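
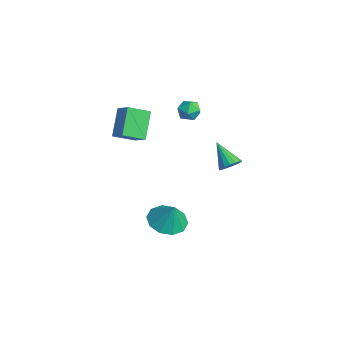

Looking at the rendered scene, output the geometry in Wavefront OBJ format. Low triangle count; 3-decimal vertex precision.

v -2.036 0.11 1.653
v -1.437 0.401 1.501
v -1.503 -0.761 2.079
v -0.904 -0.47 1.927
v -1.299 -0.203 2.417
v -1.628 0.335 2.154
v -1.312 -0.695 1.426
v -1.641 -0.157 1.163
v -0.989 -0.096 1.361
v -0.981 0.208 1.973
v -1.959 -0.568 1.607
v -1.951 -0.264 2.219
v 4.302 -0.467 1.448
v 4.631 -0.915 1.674
v 3.238 -0.733 2.472
v 4.717 -0.684 1.822
v 4.707 -0.404 1.885
v 4.605 -0.139 1.848
v 4.433 0.052 1.719
v 4.231 0.123 1.528
v 4.045 0.06 1.318
v 3.918 -0.125 1.139
v 3.879 -0.387 1.03
v 3.936 -0.668 1.017
v 4.078 -0.903 1.102
v 4.27 -1.038 1.267
v 4.47 -1.042 1.473
v -3.357 -3.205 1.545
v -2.465 -2.999 2.098
v -3.291 -2.027 1
v -2.399 -1.821 1.553
v -2.401 -3.859 0.247
v -1.509 -3.653 0.8
v -2.335 -2.681 -0.298
v -1.443 -2.475 0.255
v 2.068 -2.743 -3.268
v 2.855 -2.222 -3.682
v 2.612 -2.597 -2.052
v 2.4 -1.803 -3.529
v 1.819 -1.743 -3.276
v 1.333 -2.065 -3.021
v 1.128 -2.646 -2.86
v 1.282 -3.263 -2.855
v 1.736 -3.682 -3.008
v 2.318 -3.742 -3.26
v 2.804 -3.42 -3.516
v 3.009 -2.839 -3.677
f 1 12 6
f 1 6 2
f 1 2 8
f 1 8 11
f 1 11 12
f 2 6 10
f 6 12 5
f 12 11 3
f 11 8 7
f 8 2 9
f 4 10 5
f 4 5 3
f 4 3 7
f 4 7 9
f 4 9 10
f 5 10 6
f 3 5 12
f 7 3 11
f 9 7 8
f 10 9 2
f 14 13 16
f 14 16 15
f 16 13 17
f 16 17 15
f 17 13 18
f 17 18 15
f 18 13 19
f 18 19 15
f 19 13 20
f 19 20 15
f 20 13 21
f 20 21 15
f 21 13 22
f 21 22 15
f 22 13 23
f 22 23 15
f 23 13 24
f 23 24 15
f 24 13 25
f 24 25 15
f 25 13 26
f 25 26 15
f 26 13 27
f 26 27 15
f 27 13 14
f 27 14 15
f 29 31 28
f 32 29 28
f 28 31 30
f 30 32 28
f 29 35 31
f 33 29 32
f 33 35 29
f 31 35 30
f 34 32 30
f 30 35 34
f 34 33 32
f 35 33 34
f 37 36 39
f 37 39 38
f 39 36 40
f 39 40 38
f 40 36 41
f 40 41 38
f 41 36 42
f 41 42 38
f 42 36 43
f 42 43 38
f 43 36 44
f 43 44 38
f 44 36 45
f 44 45 38
f 45 36 46
f 45 46 38
f 46 36 47
f 46 47 38
f 47 36 37
f 47 37 38



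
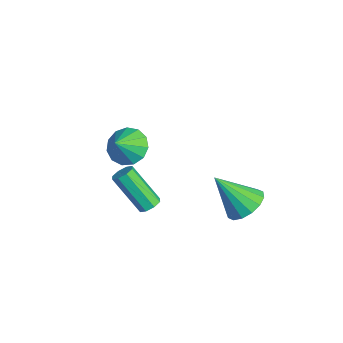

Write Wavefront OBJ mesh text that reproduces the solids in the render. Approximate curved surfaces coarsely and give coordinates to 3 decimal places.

v 4.019 0.912 -0.808
v 4.766 1.295 -0.265
v 3.441 -0.312 0.848
v 4.362 1.607 -0.176
v 3.866 1.732 -0.256
v 3.412 1.637 -0.485
v 3.12 1.349 -0.8
v 3.069 0.943 -1.118
v 3.273 0.529 -1.352
v 3.677 0.218 -1.441
v 4.172 0.093 -1.361
v 4.627 0.187 -1.132
v 4.919 0.476 -0.817
v 4.97 0.881 -0.499
v -1.35 -2.846 -0.49
v -0.761 -3.262 -1.212
v -0.71 -3.574 0.45
v -0.488 -2.789 -1.032
v -0.488 -2.335 -0.68
v -0.763 -2.043 -0.268
v -1.223 -2.006 0.073
v -1.724 -2.236 0.236
v -2.106 -2.66 0.168
v -2.248 -3.143 -0.109
v -2.105 -3.532 -0.507
v -1.722 -3.703 -0.9
v -1.221 -3.603 -1.163
v 3.279 -3.074 -0.484
v 3.727 -3.367 -0.41
v 2.828 -4.32 1.257
v 2.381 -4.026 1.184
v 3.736 -3.011 -0.202
v 2.837 -3.963 1.465
v 3.477 -2.691 -0.158
v 2.579 -3.644 1.509
v 3.103 -2.595 -0.305
v 2.204 -3.548 1.362
v 2.832 -2.78 -0.557
v 1.933 -3.733 1.11
v 2.823 -3.137 -0.765
v 1.924 -4.089 0.902
v 3.081 -3.456 -0.809
v 2.183 -4.409 0.858
v 3.456 -3.552 -0.662
v 2.557 -4.505 1.005
f 2 1 4
f 2 4 3
f 4 1 5
f 4 5 3
f 5 1 6
f 5 6 3
f 6 1 7
f 6 7 3
f 7 1 8
f 7 8 3
f 8 1 9
f 8 9 3
f 9 1 10
f 9 10 3
f 10 1 11
f 10 11 3
f 11 1 12
f 11 12 3
f 12 1 13
f 12 13 3
f 13 1 14
f 13 14 3
f 14 1 2
f 14 2 3
f 16 15 18
f 16 18 17
f 18 15 19
f 18 19 17
f 19 15 20
f 19 20 17
f 20 15 21
f 20 21 17
f 21 15 22
f 21 22 17
f 22 15 23
f 22 23 17
f 23 15 24
f 23 24 17
f 24 15 25
f 24 25 17
f 25 15 26
f 25 26 17
f 26 15 27
f 26 27 17
f 27 15 16
f 27 16 17
f 29 28 32
f 29 32 30
f 30 32 33
f 30 33 31
f 32 28 34
f 32 34 33
f 33 34 35
f 33 35 31
f 34 28 36
f 34 36 35
f 35 36 37
f 35 37 31
f 36 28 38
f 36 38 37
f 37 38 39
f 37 39 31
f 38 28 40
f 38 40 39
f 39 40 41
f 39 41 31
f 40 28 42
f 40 42 41
f 41 42 43
f 41 43 31
f 42 28 44
f 42 44 43
f 43 44 45
f 43 45 31
f 44 28 29
f 44 29 45
f 45 29 30
f 45 30 31



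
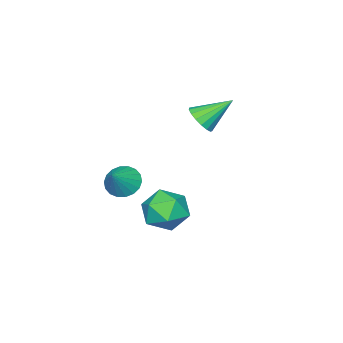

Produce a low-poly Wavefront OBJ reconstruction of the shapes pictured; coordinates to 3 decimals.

v -2.696 1.008 2.283
v -2.172 0.936 2.828
v -3.644 1.932 3.317
v -2.072 1.237 2.65
v -2.115 1.486 2.389
v -2.291 1.625 2.103
v -2.56 1.623 1.858
v -2.86 1.48 1.71
v -3.123 1.229 1.694
v -3.288 0.927 1.813
v -3.317 0.644 2.039
v -3.204 0.444 2.321
v -2.975 0.373 2.595
v -2.682 0.448 2.796
v -2.392 0.651 2.881
v 0.761 3.155 -0.856
v 1.132 2.75 0.077
v 0.968 1.59 -1.617
v 1.339 1.185 -0.684
v 0.297 1.467 -0.776
v 0.17 2.434 -0.305
v 1.93 1.906 -1.235
v 1.803 2.873 -0.764
v 1.855 1.978 -0.157
v 0.845 1.707 0.127
v 1.255 2.633 -1.667
v 0.245 2.362 -1.383
v 2.018 0.829 0.81
v 2.559 0.623 0.287
v 2.982 1.071 1.71
v 2.525 0.964 0.232
v 2.39 1.278 0.292
v 2.182 1.504 0.454
v 1.941 1.595 0.687
v 1.716 1.536 0.944
v 1.551 1.336 1.175
v 1.478 1.036 1.333
v 1.512 0.695 1.388
v 1.647 0.38 1.329
v 1.855 0.155 1.166
v 2.095 0.063 0.933
v 2.321 0.123 0.676
v 2.486 0.322 0.446
f 2 1 4
f 2 4 3
f 4 1 5
f 4 5 3
f 5 1 6
f 5 6 3
f 6 1 7
f 6 7 3
f 7 1 8
f 7 8 3
f 8 1 9
f 8 9 3
f 9 1 10
f 9 10 3
f 10 1 11
f 10 11 3
f 11 1 12
f 11 12 3
f 12 1 13
f 12 13 3
f 13 1 14
f 13 14 3
f 14 1 15
f 14 15 3
f 15 1 2
f 15 2 3
f 16 27 21
f 16 21 17
f 16 17 23
f 16 23 26
f 16 26 27
f 17 21 25
f 21 27 20
f 27 26 18
f 26 23 22
f 23 17 24
f 19 25 20
f 19 20 18
f 19 18 22
f 19 22 24
f 19 24 25
f 20 25 21
f 18 20 27
f 22 18 26
f 24 22 23
f 25 24 17
f 29 28 31
f 29 31 30
f 31 28 32
f 31 32 30
f 32 28 33
f 32 33 30
f 33 28 34
f 33 34 30
f 34 28 35
f 34 35 30
f 35 28 36
f 35 36 30
f 36 28 37
f 36 37 30
f 37 28 38
f 37 38 30
f 38 28 39
f 38 39 30
f 39 28 40
f 39 40 30
f 40 28 41
f 40 41 30
f 41 28 42
f 41 42 30
f 42 28 43
f 42 43 30
f 43 28 29
f 43 29 30



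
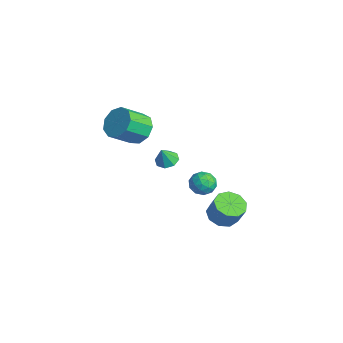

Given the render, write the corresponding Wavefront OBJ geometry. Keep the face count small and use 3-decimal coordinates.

v 2.755 3.668 -3.945
v 3.423 3.167 -4.189
v 3.973 3.351 -3.059
v 3.305 3.852 -2.815
v 3.531 3.734 -4.333
v 4.081 3.918 -3.203
v 3.275 4.271 -4.296
v 3.825 4.455 -3.166
v 2.776 4.525 -4.095
v 3.326 4.709 -2.965
v 2.267 4.378 -3.823
v 2.817 4.562 -2.693
v 1.987 3.899 -3.609
v 2.537 4.083 -2.479
v 2.066 3.312 -3.551
v 2.616 3.496 -2.422
v 2.467 2.892 -3.678
v 3.017 3.075 -2.549
v 3.003 2.834 -3.93
v 3.553 3.018 -2.8
v 0.893 -0.028 2.218
v 1.646 -0.289 1.72
v 1.841 -1.492 2.645
v 1.087 -1.232 3.142
v 1.823 0.105 2.196
v 2.017 -1.098 3.121
v 1.564 0.437 2.682
v 1.759 -0.766 3.607
v 0.991 0.551 2.951
v 1.186 -0.652 3.876
v 0.372 0.394 2.877
v 0.567 -0.809 3.801
v -0.003 0.039 2.494
v 0.191 -1.164 3.419
v 0.041 -0.347 1.982
v 0.235 -1.551 2.906
v 0.483 -0.584 1.58
v 0.677 -1.788 2.505
v 1.117 -0.561 1.477
v 1.312 -1.765 2.401
v 1.901 3.11 -1.209
v 2.371 3.442 -1.685
v 2.389 2.038 -1.475
v 2.859 2.37 -1.951
v 2.932 2.481 -1.217
v 2.631 3.143 -1.052
v 2.129 2.337 -2.108
v 1.828 2.999 -1.943
v 2.512 2.964 -2.241
v 3.008 3.053 -1.69
v 1.752 2.427 -1.47
v 2.248 2.516 -0.919
v 2.093 3.37 -1.424
v 2.667 2.11 -1.736
v 2.71 2.175 -1.305
v 2.986 2.37 -1.585
v 2.246 3.195 -1.052
v 2.522 3.39 -1.332
v 2.852 2.825 -1.056
v 2.238 2.09 -1.828
v 2.514 2.285 -2.108
v 1.774 3.11 -1.575
v 2.05 3.305 -1.855
v 1.908 2.655 -2.104
v 2.452 3.284 -2.03
v 2.739 2.654 -2.187
v 2.31 2.634 -2.279
v 2.133 3.024 -2.182
v 2.744 3.337 -1.706
v 3.03 2.706 -1.863
v 3.073 2.771 -1.431
v 2.896 3.161 -1.334
v 2.827 3.055 -2.033
v 1.73 2.774 -1.297
v 2.016 2.143 -1.454
v 1.864 2.319 -1.826
v 1.687 2.709 -1.729
v 2.021 2.826 -0.973
v 2.308 2.196 -1.13
v 2.627 2.456 -0.978
v 2.45 2.846 -0.881
v 1.933 2.425 -1.127
v 2.181 0.928 0.561
v 2.783 1.058 0.486
v 2.379 0.552 1.499
v 2.542 1.418 0.681
v 2.089 1.49 0.805
v 1.691 1.233 0.786
v 1.58 0.797 0.635
v 1.821 0.438 0.44
v 2.273 0.365 0.316
v 2.672 0.622 0.335
f 2 1 5
f 2 5 3
f 3 5 6
f 3 6 4
f 5 1 7
f 5 7 6
f 6 7 8
f 6 8 4
f 7 1 9
f 7 9 8
f 8 9 10
f 8 10 4
f 9 1 11
f 9 11 10
f 10 11 12
f 10 12 4
f 11 1 13
f 11 13 12
f 12 13 14
f 12 14 4
f 13 1 15
f 13 15 14
f 14 15 16
f 14 16 4
f 15 1 17
f 15 17 16
f 16 17 18
f 16 18 4
f 17 1 19
f 17 19 18
f 18 19 20
f 18 20 4
f 19 1 2
f 19 2 20
f 20 2 3
f 20 3 4
f 22 21 25
f 22 25 23
f 23 25 26
f 23 26 24
f 25 21 27
f 25 27 26
f 26 27 28
f 26 28 24
f 27 21 29
f 27 29 28
f 28 29 30
f 28 30 24
f 29 21 31
f 29 31 30
f 30 31 32
f 30 32 24
f 31 21 33
f 31 33 32
f 32 33 34
f 32 34 24
f 33 21 35
f 33 35 34
f 34 35 36
f 34 36 24
f 35 21 37
f 35 37 36
f 36 37 38
f 36 38 24
f 37 21 39
f 37 39 38
f 38 39 40
f 38 40 24
f 39 21 22
f 39 22 40
f 40 22 23
f 40 23 24
f 41 78 57
f 78 52 81
f 57 81 46
f 78 81 57
f 41 57 53
f 57 46 58
f 53 58 42
f 57 58 53
f 41 53 62
f 53 42 63
f 62 63 48
f 53 63 62
f 41 62 74
f 62 48 77
f 74 77 51
f 62 77 74
f 41 74 78
f 74 51 82
f 78 82 52
f 74 82 78
f 42 58 69
f 58 46 72
f 69 72 50
f 58 72 69
f 46 81 59
f 81 52 80
f 59 80 45
f 81 80 59
f 52 82 79
f 82 51 75
f 79 75 43
f 82 75 79
f 51 77 76
f 77 48 64
f 76 64 47
f 77 64 76
f 48 63 68
f 63 42 65
f 68 65 49
f 63 65 68
f 44 70 56
f 70 50 71
f 56 71 45
f 70 71 56
f 44 56 54
f 56 45 55
f 54 55 43
f 56 55 54
f 44 54 61
f 54 43 60
f 61 60 47
f 54 60 61
f 44 61 66
f 61 47 67
f 66 67 49
f 61 67 66
f 44 66 70
f 66 49 73
f 70 73 50
f 66 73 70
f 45 71 59
f 71 50 72
f 59 72 46
f 71 72 59
f 43 55 79
f 55 45 80
f 79 80 52
f 55 80 79
f 47 60 76
f 60 43 75
f 76 75 51
f 60 75 76
f 49 67 68
f 67 47 64
f 68 64 48
f 67 64 68
f 50 73 69
f 73 49 65
f 69 65 42
f 73 65 69
f 84 83 86
f 84 86 85
f 86 83 87
f 86 87 85
f 87 83 88
f 87 88 85
f 88 83 89
f 88 89 85
f 89 83 90
f 89 90 85
f 90 83 91
f 90 91 85
f 91 83 92
f 91 92 85
f 92 83 84
f 92 84 85



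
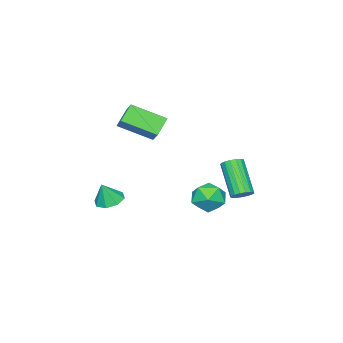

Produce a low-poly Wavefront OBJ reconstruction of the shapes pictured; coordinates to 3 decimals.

v 2.164 -3.471 -4.452
v 2.879 -3.13 -4.667
v 2.596 -3.629 -3.268
v 2.464 -2.707 -4.459
v 1.873 -2.732 -4.247
v 1.454 -3.189 -4.155
v 1.45 -3.811 -4.237
v 1.865 -4.234 -4.445
v 2.455 -4.21 -4.657
v 2.875 -3.752 -4.749
v 0.504 3.488 -2.669
v 0.883 3.045 -2.807
v 0.096 1.868 -1.189
v -0.284 2.312 -1.051
v 1.03 3.205 -2.619
v 0.243 2.028 -1.001
v 1.056 3.43 -2.442
v 0.269 2.253 -0.825
v 0.956 3.668 -2.318
v 0.168 2.491 -0.7
v 0.752 3.866 -2.274
v -0.036 2.689 -0.656
v 0.491 3.976 -2.32
v -0.296 2.8 -0.702
v 0.233 3.976 -2.446
v -0.554 2.799 -0.829
v 0.037 3.863 -2.624
v -0.75 2.686 -1.006
v -0.052 3.665 -2.811
v -0.839 2.488 -1.193
v -0.014 3.426 -2.966
v -0.801 2.249 -1.348
v 0.143 3.202 -3.053
v -0.644 2.025 -1.435
v 0.383 3.043 -3.052
v -0.405 1.866 -1.434
v 0.65 2.986 -2.963
v -0.138 1.809 -1.345
v 0.655 -4.178 0.021
v -0.297 -4.294 0.807
v -0.272 -2.579 -0.866
v -1.224 -2.695 -0.08
v 1.164 -3.485 0.74
v 0.212 -3.601 1.526
v 0.237 -1.886 -0.147
v -0.715 -2.002 0.639
v 1.947 3.128 -3.054
v 2.332 3.761 -2.399
v 2.448 1.899 -2.161
v 2.833 2.532 -1.506
v 1.852 2.459 -1.605
v 1.543 3.218 -2.157
v 3.237 2.442 -2.403
v 2.928 3.201 -2.955
v 3.13 3.337 -1.997
v 2.273 3.347 -1.504
v 2.507 2.313 -3.056
v 1.65 2.323 -2.563
f 2 1 4
f 2 4 3
f 4 1 5
f 4 5 3
f 5 1 6
f 5 6 3
f 6 1 7
f 6 7 3
f 7 1 8
f 7 8 3
f 8 1 9
f 8 9 3
f 9 1 10
f 9 10 3
f 10 1 2
f 10 2 3
f 12 11 15
f 12 15 13
f 13 15 16
f 13 16 14
f 15 11 17
f 15 17 16
f 16 17 18
f 16 18 14
f 17 11 19
f 17 19 18
f 18 19 20
f 18 20 14
f 19 11 21
f 19 21 20
f 20 21 22
f 20 22 14
f 21 11 23
f 21 23 22
f 22 23 24
f 22 24 14
f 23 11 25
f 23 25 24
f 24 25 26
f 24 26 14
f 25 11 27
f 25 27 26
f 26 27 28
f 26 28 14
f 27 11 29
f 27 29 28
f 28 29 30
f 28 30 14
f 29 11 31
f 29 31 30
f 30 31 32
f 30 32 14
f 31 11 33
f 31 33 32
f 32 33 34
f 32 34 14
f 33 11 35
f 33 35 34
f 34 35 36
f 34 36 14
f 35 11 37
f 35 37 36
f 36 37 38
f 36 38 14
f 37 11 12
f 37 12 38
f 38 12 13
f 38 13 14
f 40 42 39
f 43 40 39
f 39 42 41
f 41 43 39
f 40 46 42
f 44 40 43
f 44 46 40
f 42 46 41
f 45 43 41
f 41 46 45
f 45 44 43
f 46 44 45
f 47 58 52
f 47 52 48
f 47 48 54
f 47 54 57
f 47 57 58
f 48 52 56
f 52 58 51
f 58 57 49
f 57 54 53
f 54 48 55
f 50 56 51
f 50 51 49
f 50 49 53
f 50 53 55
f 50 55 56
f 51 56 52
f 49 51 58
f 53 49 57
f 55 53 54
f 56 55 48



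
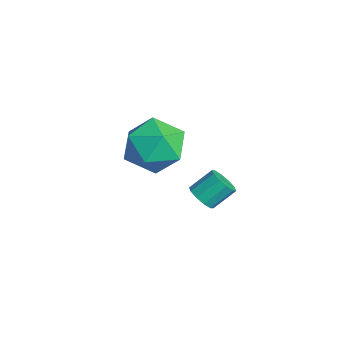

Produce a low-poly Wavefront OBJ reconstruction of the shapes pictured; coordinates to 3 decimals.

v -2.094 3.639 1.941
v -1.144 3.951 1.207
v -1.036 2.089 2.653
v -0.086 2.401 1.919
v -0.394 3.126 2.877
v -1.048 4.085 2.437
v -1.132 1.955 1.423
v -1.786 2.914 0.983
v -0.549 2.91 0.887
v -0.093 3.634 1.785
v -2.087 2.406 2.075
v -1.631 3.13 2.973
v 2.935 3.412 2.15
v 3.249 3.72 1.802
v 3.218 4.496 2.463
v 2.905 4.188 2.81
v 2.916 3.774 1.723
v 2.885 4.551 2.384
v 2.591 3.69 1.807
v 2.56 4.466 2.468
v 2.397 3.5 2.021
v 2.367 4.276 2.682
v 2.409 3.276 2.285
v 2.379 4.052 2.946
v 2.622 3.104 2.497
v 2.591 3.88 3.158
v 2.955 3.049 2.576
v 2.924 3.826 3.237
v 3.28 3.134 2.492
v 3.249 3.91 3.153
v 3.473 3.324 2.278
v 3.443 4.1 2.939
v 3.461 3.548 2.014
v 3.431 4.324 2.675
f 1 12 6
f 1 6 2
f 1 2 8
f 1 8 11
f 1 11 12
f 2 6 10
f 6 12 5
f 12 11 3
f 11 8 7
f 8 2 9
f 4 10 5
f 4 5 3
f 4 3 7
f 4 7 9
f 4 9 10
f 5 10 6
f 3 5 12
f 7 3 11
f 9 7 8
f 10 9 2
f 14 13 17
f 14 17 15
f 15 17 18
f 15 18 16
f 17 13 19
f 17 19 18
f 18 19 20
f 18 20 16
f 19 13 21
f 19 21 20
f 20 21 22
f 20 22 16
f 21 13 23
f 21 23 22
f 22 23 24
f 22 24 16
f 23 13 25
f 23 25 24
f 24 25 26
f 24 26 16
f 25 13 27
f 25 27 26
f 26 27 28
f 26 28 16
f 27 13 29
f 27 29 28
f 28 29 30
f 28 30 16
f 29 13 31
f 29 31 30
f 30 31 32
f 30 32 16
f 31 13 33
f 31 33 32
f 32 33 34
f 32 34 16
f 33 13 14
f 33 14 34
f 34 14 15
f 34 15 16



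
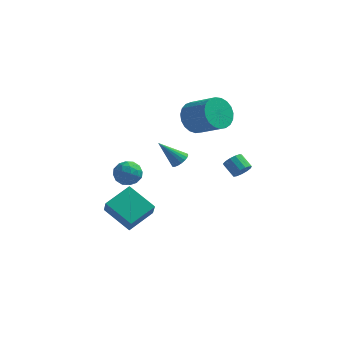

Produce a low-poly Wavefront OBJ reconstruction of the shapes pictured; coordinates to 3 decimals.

v -2.9 0.708 -0.09
v -2.299 1.124 -0.585
v -2.201 -0.524 -0.275
v -1.6 -0.108 -0.77
v -1.644 0.053 0.097
v -2.077 0.814 0.211
v -2.423 -0.214 -1.071
v -2.856 0.547 -0.957
v -2.004 0.554 -1.192
v -1.523 0.719 -0.47
v -2.977 -0.119 -0.39
v -2.496 0.046 0.332
v -2.661 1.024 -0.321
v -1.839 -0.424 -0.539
v -1.865 -0.33 -0.029
v -1.512 -0.085 -0.32
v -2.531 0.842 0.147
v -2.177 1.087 -0.144
v -1.792 0.457 0.257
v -2.323 -0.487 -0.716
v -1.969 -0.242 -1.007
v -2.988 0.685 -0.54
v -2.635 0.93 -0.831
v -2.708 0.143 -1.117
v -2.134 0.934 -0.969
v -1.723 0.209 -1.078
v -2.207 0.147 -1.255
v -2.462 0.595 -1.188
v -1.852 1.031 -0.545
v -1.44 0.306 -0.654
v -1.467 0.401 -0.144
v -1.721 0.848 -0.077
v -1.678 0.695 -0.902
v -3.06 0.294 -0.206
v -2.648 -0.431 -0.315
v -2.779 -0.248 -0.783
v -3.033 0.199 -0.716
v -2.777 0.391 0.218
v -2.366 -0.334 0.109
v -2.038 0.005 0.328
v -2.293 0.453 0.395
v -2.822 -0.095 0.042
v 1.555 -2.78 3.182
v 1.924 -3.129 3.463
v 0.425 -2.96 4.438
v 1.986 -2.895 3.553
v 1.963 -2.639 3.569
v 1.86 -2.41 3.508
v 1.696 -2.255 3.383
v 1.504 -2.204 3.218
v 1.323 -2.267 3.045
v 1.187 -2.432 2.9
v 1.125 -2.666 2.81
v 1.147 -2.922 2.794
v 1.251 -3.151 2.855
v 1.415 -3.306 2.98
v 1.607 -3.357 3.146
v 1.788 -3.294 3.318
v 1.055 2.302 3.424
v 1.726 2.801 2.724
v 3.255 2.137 3.716
v 2.585 1.638 4.416
v 1.661 3.122 3.038
v 3.191 2.458 4.03
v 1.492 3.301 3.419
v 3.022 2.637 4.411
v 1.247 3.307 3.8
v 2.777 2.643 4.792
v 0.97 3.139 4.117
v 2.499 2.475 5.109
v 0.706 2.827 4.313
v 2.236 2.163 5.305
v 0.504 2.424 4.356
v 2.033 1.76 5.348
v 0.396 2 4.238
v 1.926 1.336 5.23
v 0.403 1.628 3.979
v 1.932 0.964 4.971
v 0.522 1.372 3.624
v 2.052 0.709 4.616
v 0.734 1.278 3.235
v 2.263 0.614 4.226
v 1.001 1.36 2.878
v 2.53 0.696 3.87
v 1.277 1.606 2.615
v 2.807 0.942 3.607
v 1.516 1.971 2.493
v 3.045 1.307 3.485
v 1.674 2.394 2.532
v 3.204 1.73 3.523
v -1.648 -1.556 -3.812
v -1.339 -2.239 -2.774
v -3.294 -0.881 -2.877
v -2.985 -1.564 -1.84
v -0.695 -0.136 -3.16
v -0.386 -0.819 -2.123
v -2.341 0.539 -2.226
v -2.032 -0.144 -1.188
v 4.053 1.139 0.258
v 4.502 1.463 0.536
v 3.816 1.945 1.081
v 3.367 1.621 0.802
v 4.408 1.647 0.255
v 3.722 2.129 0.799
v 4.201 1.67 -0.026
v 3.515 2.152 0.519
v 3.947 1.524 -0.217
v 3.261 2.006 0.328
v 3.727 1.256 -0.257
v 3.041 1.738 0.288
v 3.61 0.951 -0.133
v 2.924 1.433 0.411
v 3.634 0.705 0.114
v 2.948 1.187 0.659
v 3.791 0.597 0.407
v 3.105 1.08 0.952
v 4.031 0.661 0.652
v 3.345 1.144 1.197
v 4.278 0.877 0.773
v 3.592 1.359 1.317
v 4.454 1.176 0.729
v 3.768 1.658 1.274
f 1 38 17
f 38 12 41
f 17 41 6
f 38 41 17
f 1 17 13
f 17 6 18
f 13 18 2
f 17 18 13
f 1 13 22
f 13 2 23
f 22 23 8
f 13 23 22
f 1 22 34
f 22 8 37
f 34 37 11
f 22 37 34
f 1 34 38
f 34 11 42
f 38 42 12
f 34 42 38
f 2 18 29
f 18 6 32
f 29 32 10
f 18 32 29
f 6 41 19
f 41 12 40
f 19 40 5
f 41 40 19
f 12 42 39
f 42 11 35
f 39 35 3
f 42 35 39
f 11 37 36
f 37 8 24
f 36 24 7
f 37 24 36
f 8 23 28
f 23 2 25
f 28 25 9
f 23 25 28
f 4 30 16
f 30 10 31
f 16 31 5
f 30 31 16
f 4 16 14
f 16 5 15
f 14 15 3
f 16 15 14
f 4 14 21
f 14 3 20
f 21 20 7
f 14 20 21
f 4 21 26
f 21 7 27
f 26 27 9
f 21 27 26
f 4 26 30
f 26 9 33
f 30 33 10
f 26 33 30
f 5 31 19
f 31 10 32
f 19 32 6
f 31 32 19
f 3 15 39
f 15 5 40
f 39 40 12
f 15 40 39
f 7 20 36
f 20 3 35
f 36 35 11
f 20 35 36
f 9 27 28
f 27 7 24
f 28 24 8
f 27 24 28
f 10 33 29
f 33 9 25
f 29 25 2
f 33 25 29
f 44 43 46
f 44 46 45
f 46 43 47
f 46 47 45
f 47 43 48
f 47 48 45
f 48 43 49
f 48 49 45
f 49 43 50
f 49 50 45
f 50 43 51
f 50 51 45
f 51 43 52
f 51 52 45
f 52 43 53
f 52 53 45
f 53 43 54
f 53 54 45
f 54 43 55
f 54 55 45
f 55 43 56
f 55 56 45
f 56 43 57
f 56 57 45
f 57 43 58
f 57 58 45
f 58 43 44
f 58 44 45
f 60 59 63
f 60 63 61
f 61 63 64
f 61 64 62
f 63 59 65
f 63 65 64
f 64 65 66
f 64 66 62
f 65 59 67
f 65 67 66
f 66 67 68
f 66 68 62
f 67 59 69
f 67 69 68
f 68 69 70
f 68 70 62
f 69 59 71
f 69 71 70
f 70 71 72
f 70 72 62
f 71 59 73
f 71 73 72
f 72 73 74
f 72 74 62
f 73 59 75
f 73 75 74
f 74 75 76
f 74 76 62
f 75 59 77
f 75 77 76
f 76 77 78
f 76 78 62
f 77 59 79
f 77 79 78
f 78 79 80
f 78 80 62
f 79 59 81
f 79 81 80
f 80 81 82
f 80 82 62
f 81 59 83
f 81 83 82
f 82 83 84
f 82 84 62
f 83 59 85
f 83 85 84
f 84 85 86
f 84 86 62
f 85 59 87
f 85 87 86
f 86 87 88
f 86 88 62
f 87 59 89
f 87 89 88
f 88 89 90
f 88 90 62
f 89 59 60
f 89 60 90
f 90 60 61
f 90 61 62
f 92 94 91
f 95 92 91
f 91 94 93
f 93 95 91
f 92 98 94
f 96 92 95
f 96 98 92
f 94 98 93
f 97 95 93
f 93 98 97
f 97 96 95
f 98 96 97
f 100 99 103
f 100 103 101
f 101 103 104
f 101 104 102
f 103 99 105
f 103 105 104
f 104 105 106
f 104 106 102
f 105 99 107
f 105 107 106
f 106 107 108
f 106 108 102
f 107 99 109
f 107 109 108
f 108 109 110
f 108 110 102
f 109 99 111
f 109 111 110
f 110 111 112
f 110 112 102
f 111 99 113
f 111 113 112
f 112 113 114
f 112 114 102
f 113 99 115
f 113 115 114
f 114 115 116
f 114 116 102
f 115 99 117
f 115 117 116
f 116 117 118
f 116 118 102
f 117 99 119
f 117 119 118
f 118 119 120
f 118 120 102
f 119 99 121
f 119 121 120
f 120 121 122
f 120 122 102
f 121 99 100
f 121 100 122
f 122 100 101
f 122 101 102



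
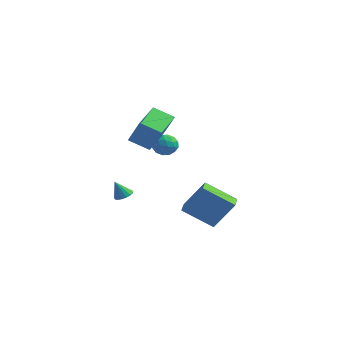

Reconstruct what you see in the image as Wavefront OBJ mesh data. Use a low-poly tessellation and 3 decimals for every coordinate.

v -2.201 -3.396 -2.442
v -1.7 -3.182 -2.215
v -2.499 -3.804 -1.398
v -1.884 -2.97 -2.185
v -2.14 -2.855 -2.213
v -2.411 -2.865 -2.295
v -2.633 -2.996 -2.409
v -2.756 -3.219 -2.532
v -2.752 -3.482 -2.633
v -2.622 -3.726 -2.691
v -2.395 -3.894 -2.692
v -2.123 -3.948 -2.636
v -1.87 -3.876 -2.535
v -1.692 -3.693 -2.413
v -1.631 -3.443 -2.297
v 0.724 1.045 -4.984
v -0.732 -0.033 -3.754
v 1.765 1.675 -3.199
v 0.308 0.597 -1.969
v 1.352 0.143 -5.031
v -0.105 -0.935 -3.801
v 2.392 0.773 -3.246
v 0.936 -0.305 -2.016
v -2.009 0.396 0.088
v -1.6 0.451 0.785
v -2.44 -0.791 0.435
v -2.031 -0.736 1.132
v -2.676 -0.264 1.002
v -2.409 0.47 0.788
v -1.631 -0.81 0.432
v -1.364 -0.076 0.218
v -1.366 -0.295 0.997
v -2.012 0.043 1.35
v -2.028 -0.383 -0.13
v -2.674 -0.045 0.223
v -1.766 0.528 0.406
v -2.274 -0.868 0.814
v -2.653 -0.59 0.738
v -2.412 -0.558 1.147
v -2.242 0.539 0.408
v -2.002 0.571 0.818
v -2.634 0.151 0.945
v -2.038 -0.911 0.402
v -1.798 -0.879 0.812
v -1.628 0.218 0.073
v -1.387 0.25 0.482
v -1.406 -0.491 0.275
v -1.389 0.122 0.94
v -1.642 -0.576 1.144
v -1.407 -0.62 0.733
v -1.25 -0.188 0.607
v -1.768 0.32 1.148
v -2.022 -0.378 1.351
v -2.401 -0.1 1.276
v -2.244 0.332 1.15
v -1.631 -0.118 1.272
v -2.018 0.038 -0.131
v -2.272 -0.66 0.072
v -1.796 -0.672 0.07
v -1.639 -0.24 -0.056
v -2.398 0.236 0.076
v -2.651 -0.462 0.28
v -2.79 -0.152 0.613
v -2.633 0.28 0.487
v -2.409 -0.222 -0.052
v -0.145 -3.477 1.502
v -1.2 -4.072 2.141
v -0.778 -1.711 2.103
v -1.834 -2.306 2.741
v 0.874 -3.634 3.039
v -0.182 -4.229 3.677
v 0.24 -1.868 3.639
v -0.815 -2.463 4.278
f 2 1 4
f 2 4 3
f 4 1 5
f 4 5 3
f 5 1 6
f 5 6 3
f 6 1 7
f 6 7 3
f 7 1 8
f 7 8 3
f 8 1 9
f 8 9 3
f 9 1 10
f 9 10 3
f 10 1 11
f 10 11 3
f 11 1 12
f 11 12 3
f 12 1 13
f 12 13 3
f 13 1 14
f 13 14 3
f 14 1 15
f 14 15 3
f 15 1 2
f 15 2 3
f 17 19 16
f 20 17 16
f 16 19 18
f 18 20 16
f 17 23 19
f 21 17 20
f 21 23 17
f 19 23 18
f 22 20 18
f 18 23 22
f 22 21 20
f 23 21 22
f 24 61 40
f 61 35 64
f 40 64 29
f 61 64 40
f 24 40 36
f 40 29 41
f 36 41 25
f 40 41 36
f 24 36 45
f 36 25 46
f 45 46 31
f 36 46 45
f 24 45 57
f 45 31 60
f 57 60 34
f 45 60 57
f 24 57 61
f 57 34 65
f 61 65 35
f 57 65 61
f 25 41 52
f 41 29 55
f 52 55 33
f 41 55 52
f 29 64 42
f 64 35 63
f 42 63 28
f 64 63 42
f 35 65 62
f 65 34 58
f 62 58 26
f 65 58 62
f 34 60 59
f 60 31 47
f 59 47 30
f 60 47 59
f 31 46 51
f 46 25 48
f 51 48 32
f 46 48 51
f 27 53 39
f 53 33 54
f 39 54 28
f 53 54 39
f 27 39 37
f 39 28 38
f 37 38 26
f 39 38 37
f 27 37 44
f 37 26 43
f 44 43 30
f 37 43 44
f 27 44 49
f 44 30 50
f 49 50 32
f 44 50 49
f 27 49 53
f 49 32 56
f 53 56 33
f 49 56 53
f 28 54 42
f 54 33 55
f 42 55 29
f 54 55 42
f 26 38 62
f 38 28 63
f 62 63 35
f 38 63 62
f 30 43 59
f 43 26 58
f 59 58 34
f 43 58 59
f 32 50 51
f 50 30 47
f 51 47 31
f 50 47 51
f 33 56 52
f 56 32 48
f 52 48 25
f 56 48 52
f 67 69 66
f 70 67 66
f 66 69 68
f 68 70 66
f 67 73 69
f 71 67 70
f 71 73 67
f 69 73 68
f 72 70 68
f 68 73 72
f 72 71 70
f 73 71 72



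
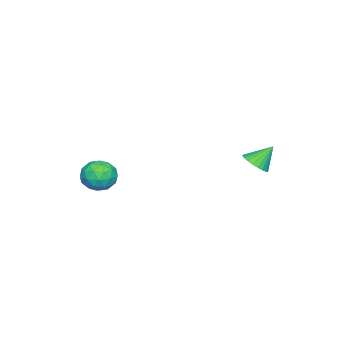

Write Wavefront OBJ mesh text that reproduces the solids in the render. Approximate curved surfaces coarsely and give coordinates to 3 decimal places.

v 3.205 -1.788 -3.981
v 3.998 -1.372 -3.795
v 3.662 -2.988 -3.245
v 4.455 -2.572 -3.059
v 3.682 -2.278 -2.668
v 3.399 -1.536 -3.123
v 4.261 -2.824 -3.917
v 3.978 -2.082 -4.372
v 4.651 -2.012 -3.755
v 4.293 -1.675 -2.984
v 3.367 -2.685 -4.056
v 3.009 -2.348 -3.285
v 3.562 -1.475 -3.953
v 4.098 -2.885 -3.087
v 3.644 -2.713 -2.858
v 4.11 -2.468 -2.748
v 3.21 -1.571 -3.558
v 3.676 -1.327 -3.449
v 3.49 -1.859 -2.786
v 3.984 -3.033 -3.591
v 4.45 -2.789 -3.482
v 3.55 -1.892 -4.292
v 4.016 -1.647 -4.182
v 4.17 -2.501 -4.254
v 4.411 -1.606 -3.82
v 4.68 -2.312 -3.387
v 4.565 -2.46 -3.891
v 4.4 -2.024 -4.159
v 4.201 -1.408 -3.366
v 4.469 -2.114 -2.934
v 4.015 -1.941 -2.704
v 3.849 -1.505 -2.972
v 4.584 -1.784 -3.343
v 3.191 -2.246 -4.106
v 3.459 -2.952 -3.674
v 3.811 -2.855 -4.068
v 3.645 -2.419 -4.336
v 2.98 -2.048 -3.653
v 3.249 -2.754 -3.22
v 3.26 -2.336 -2.881
v 3.095 -1.9 -3.149
v 3.076 -2.576 -3.697
v -2.245 2.833 -4.474
v -1.55 2.974 -4.172
v -2.815 3.487 -3.466
v -1.588 3.214 -4.349
v -1.725 3.396 -4.545
v -1.941 3.492 -4.73
v -2.204 3.488 -4.876
v -2.472 3.384 -4.961
v -2.707 3.196 -4.971
v -2.871 2.953 -4.906
v -2.939 2.691 -4.775
v -2.902 2.451 -4.598
v -2.765 2.269 -4.402
v -2.548 2.173 -4.217
v -2.286 2.178 -4.071
v -2.017 2.282 -3.987
v -1.783 2.469 -3.976
v -1.619 2.713 -4.041
f 1 38 17
f 38 12 41
f 17 41 6
f 38 41 17
f 1 17 13
f 17 6 18
f 13 18 2
f 17 18 13
f 1 13 22
f 13 2 23
f 22 23 8
f 13 23 22
f 1 22 34
f 22 8 37
f 34 37 11
f 22 37 34
f 1 34 38
f 34 11 42
f 38 42 12
f 34 42 38
f 2 18 29
f 18 6 32
f 29 32 10
f 18 32 29
f 6 41 19
f 41 12 40
f 19 40 5
f 41 40 19
f 12 42 39
f 42 11 35
f 39 35 3
f 42 35 39
f 11 37 36
f 37 8 24
f 36 24 7
f 37 24 36
f 8 23 28
f 23 2 25
f 28 25 9
f 23 25 28
f 4 30 16
f 30 10 31
f 16 31 5
f 30 31 16
f 4 16 14
f 16 5 15
f 14 15 3
f 16 15 14
f 4 14 21
f 14 3 20
f 21 20 7
f 14 20 21
f 4 21 26
f 21 7 27
f 26 27 9
f 21 27 26
f 4 26 30
f 26 9 33
f 30 33 10
f 26 33 30
f 5 31 19
f 31 10 32
f 19 32 6
f 31 32 19
f 3 15 39
f 15 5 40
f 39 40 12
f 15 40 39
f 7 20 36
f 20 3 35
f 36 35 11
f 20 35 36
f 9 27 28
f 27 7 24
f 28 24 8
f 27 24 28
f 10 33 29
f 33 9 25
f 29 25 2
f 33 25 29
f 44 43 46
f 44 46 45
f 46 43 47
f 46 47 45
f 47 43 48
f 47 48 45
f 48 43 49
f 48 49 45
f 49 43 50
f 49 50 45
f 50 43 51
f 50 51 45
f 51 43 52
f 51 52 45
f 52 43 53
f 52 53 45
f 53 43 54
f 53 54 45
f 54 43 55
f 54 55 45
f 55 43 56
f 55 56 45
f 56 43 57
f 56 57 45
f 57 43 58
f 57 58 45
f 58 43 59
f 58 59 45
f 59 43 60
f 59 60 45
f 60 43 44
f 60 44 45



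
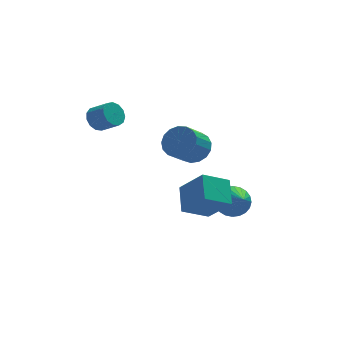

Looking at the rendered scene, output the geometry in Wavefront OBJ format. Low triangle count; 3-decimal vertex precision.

v -0.976 -0.932 -1.117
v -0.804 0.267 -0.378
v 0.268 -0.712 -1.765
v 0.44 0.488 -1.025
v -0.16 -1.828 0.145
v 0.012 -0.628 0.885
v 1.084 -1.607 -0.502
v 1.256 -0.408 0.237
v -0.411 -0.814 2.751
v 0.266 -1.13 3.133
v -0.531 -1.803 3.991
v -1.209 -1.486 3.609
v 0.194 -0.789 3.333
v -0.603 -1.462 4.191
v -0.017 -0.454 3.4
v -0.815 -1.126 4.257
v -0.319 -0.201 3.318
v -1.116 -0.873 4.175
v -0.642 -0.088 3.106
v -1.439 -0.761 3.964
v -0.912 -0.142 2.813
v -1.709 -0.814 3.671
v -1.067 -0.349 2.506
v -1.864 -1.022 3.363
v -1.072 -0.663 2.255
v -1.869 -1.336 3.112
v -0.926 -1.012 2.118
v -1.723 -1.684 2.975
v -0.662 -1.315 2.125
v -1.459 -1.987 2.983
v -0.341 -1.503 2.277
v -1.138 -2.176 3.134
v -0.035 -1.534 2.537
v -0.832 -2.206 3.394
v 0.184 -1.399 2.846
v -0.613 -2.071 3.703
v 1.865 1.373 -2.344
v 2.365 0.994 -2.918
v 1.935 -0.333 -1.156
v 2.59 1.139 -2.722
v 2.705 1.32 -2.469
v 2.691 1.509 -2.196
v 2.552 1.677 -1.946
v 2.309 1.799 -1.757
v 1.998 1.856 -1.657
v 1.667 1.84 -1.662
v 1.366 1.752 -1.77
v 1.141 1.607 -1.966
v 1.026 1.426 -2.219
v 1.039 1.237 -2.491
v 1.178 1.069 -2.741
v 1.422 0.947 -2.93
v 1.733 0.89 -3.03
v 2.064 0.907 -3.026
v -3.873 3.248 2.616
v -3.355 3.46 2.246
v -2.69 2.864 2.835
v -3.207 2.652 3.204
v -3.389 3.705 2.532
v -2.724 3.108 3.121
v -3.576 3.804 2.845
v -2.911 3.207 3.433
v -3.858 3.727 3.084
v -3.193 3.13 3.673
v -4.144 3.498 3.175
v -3.479 2.901 3.764
v -4.344 3.19 3.089
v -3.679 2.593 3.677
v -4.394 2.9 2.852
v -3.729 2.303 3.44
v -4.279 2.721 2.54
v -3.614 2.124 3.129
v -4.035 2.71 2.252
v -3.37 2.113 2.841
v -3.739 2.869 2.08
v -3.074 2.272 2.668
v -3.486 3.149 2.078
v -2.821 2.552 2.666
f 2 4 1
f 5 2 1
f 1 4 3
f 3 5 1
f 2 8 4
f 6 2 5
f 6 8 2
f 4 8 3
f 7 5 3
f 3 8 7
f 7 6 5
f 8 6 7
f 10 9 13
f 10 13 11
f 11 13 14
f 11 14 12
f 13 9 15
f 13 15 14
f 14 15 16
f 14 16 12
f 15 9 17
f 15 17 16
f 16 17 18
f 16 18 12
f 17 9 19
f 17 19 18
f 18 19 20
f 18 20 12
f 19 9 21
f 19 21 20
f 20 21 22
f 20 22 12
f 21 9 23
f 21 23 22
f 22 23 24
f 22 24 12
f 23 9 25
f 23 25 24
f 24 25 26
f 24 26 12
f 25 9 27
f 25 27 26
f 26 27 28
f 26 28 12
f 27 9 29
f 27 29 28
f 28 29 30
f 28 30 12
f 29 9 31
f 29 31 30
f 30 31 32
f 30 32 12
f 31 9 33
f 31 33 32
f 32 33 34
f 32 34 12
f 33 9 35
f 33 35 34
f 34 35 36
f 34 36 12
f 35 9 10
f 35 10 36
f 36 10 11
f 36 11 12
f 38 37 40
f 38 40 39
f 40 37 41
f 40 41 39
f 41 37 42
f 41 42 39
f 42 37 43
f 42 43 39
f 43 37 44
f 43 44 39
f 44 37 45
f 44 45 39
f 45 37 46
f 45 46 39
f 46 37 47
f 46 47 39
f 47 37 48
f 47 48 39
f 48 37 49
f 48 49 39
f 49 37 50
f 49 50 39
f 50 37 51
f 50 51 39
f 51 37 52
f 51 52 39
f 52 37 53
f 52 53 39
f 53 37 54
f 53 54 39
f 54 37 38
f 54 38 39
f 56 55 59
f 56 59 57
f 57 59 60
f 57 60 58
f 59 55 61
f 59 61 60
f 60 61 62
f 60 62 58
f 61 55 63
f 61 63 62
f 62 63 64
f 62 64 58
f 63 55 65
f 63 65 64
f 64 65 66
f 64 66 58
f 65 55 67
f 65 67 66
f 66 67 68
f 66 68 58
f 67 55 69
f 67 69 68
f 68 69 70
f 68 70 58
f 69 55 71
f 69 71 70
f 70 71 72
f 70 72 58
f 71 55 73
f 71 73 72
f 72 73 74
f 72 74 58
f 73 55 75
f 73 75 74
f 74 75 76
f 74 76 58
f 75 55 77
f 75 77 76
f 76 77 78
f 76 78 58
f 77 55 56
f 77 56 78
f 78 56 57
f 78 57 58



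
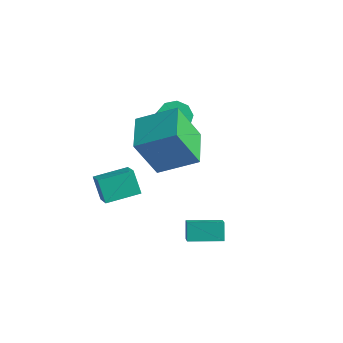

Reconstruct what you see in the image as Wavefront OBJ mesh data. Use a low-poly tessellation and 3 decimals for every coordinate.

v 0.387 -2.563 -2.395
v 0.063 -2.1 -1.72
v -0.013 -2.087 -2.914
v -0.337 -1.624 -2.239
v 1.577 -1.636 -2.461
v 1.253 -1.173 -1.786
v 1.177 -1.16 -2.98
v 0.853 -0.697 -2.305
v -3.616 1.858 -0.278
v -2.928 1.956 -0.61
v -2.056 1.159 0.967
v -2.744 1.062 1.298
v -3.053 2.381 -0.325
v -2.181 1.585 1.251
v -3.442 2.562 -0.019
v -2.569 1.765 1.557
v -3.912 2.414 0.166
v -3.039 1.617 1.742
v -4.244 2.005 0.143
v -3.371 1.208 1.72
v -4.282 1.528 -0.077
v -3.41 0.731 1.5
v -4.009 1.206 -0.391
v -3.136 0.409 1.185
v -3.552 1.189 -0.652
v -2.679 0.392 0.924
v -3.125 1.485 -0.739
v -2.253 0.688 0.838
v -3.234 -3.507 -0.89
v -2.377 -4.279 0.053
v -3.872 -3.158 -0.025
v -3.015 -3.93 0.918
v -2.345 -2.31 -0.718
v -1.488 -3.082 0.225
v -2.983 -1.961 0.147
v -2.126 -2.733 1.09
v -1.574 -1.875 0.53
v -2.283 -2.488 2.409
v -2.524 -0.433 0.642
v -3.234 -1.047 2.521
v -0.106 -0.973 1.379
v -0.816 -1.587 3.258
v -1.057 0.468 1.491
v -1.766 -0.145 3.37
f 2 4 1
f 5 2 1
f 1 4 3
f 3 5 1
f 2 8 4
f 6 2 5
f 6 8 2
f 4 8 3
f 7 5 3
f 3 8 7
f 7 6 5
f 8 6 7
f 10 9 13
f 10 13 11
f 11 13 14
f 11 14 12
f 13 9 15
f 13 15 14
f 14 15 16
f 14 16 12
f 15 9 17
f 15 17 16
f 16 17 18
f 16 18 12
f 17 9 19
f 17 19 18
f 18 19 20
f 18 20 12
f 19 9 21
f 19 21 20
f 20 21 22
f 20 22 12
f 21 9 23
f 21 23 22
f 22 23 24
f 22 24 12
f 23 9 25
f 23 25 24
f 24 25 26
f 24 26 12
f 25 9 27
f 25 27 26
f 26 27 28
f 26 28 12
f 27 9 10
f 27 10 28
f 28 10 11
f 28 11 12
f 30 32 29
f 33 30 29
f 29 32 31
f 31 33 29
f 30 36 32
f 34 30 33
f 34 36 30
f 32 36 31
f 35 33 31
f 31 36 35
f 35 34 33
f 36 34 35
f 38 40 37
f 41 38 37
f 37 40 39
f 39 41 37
f 38 44 40
f 42 38 41
f 42 44 38
f 40 44 39
f 43 41 39
f 39 44 43
f 43 42 41
f 44 42 43



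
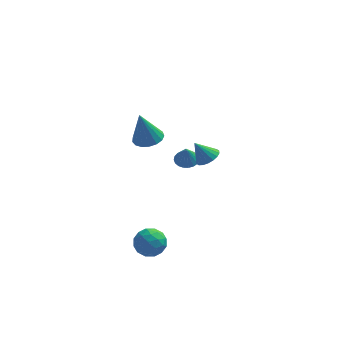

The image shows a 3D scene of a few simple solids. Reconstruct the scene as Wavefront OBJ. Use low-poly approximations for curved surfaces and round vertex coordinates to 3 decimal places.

v 1.415 -1.23 2.041
v 1.897 -1.608 2.38
v 0.745 -1.17 3.059
v 1.993 -1.315 2.427
v 1.975 -1.005 2.396
v 1.846 -0.74 2.296
v 1.631 -0.572 2.145
v 1.374 -0.534 1.973
v 1.125 -0.634 1.815
v 0.933 -0.852 1.702
v 0.837 -1.145 1.656
v 0.855 -1.454 1.686
v 0.984 -1.719 1.786
v 1.199 -1.887 1.937
v 1.456 -1.925 2.109
v 1.705 -1.826 2.267
v -1.648 0.33 2.288
v -1.183 -0.368 2.327
v -2.072 0.15 4.152
v -0.923 -0.075 2.414
v -0.829 0.312 2.473
v -0.922 0.703 2.489
v -1.182 1.008 2.459
v -1.549 1.158 2.39
v -1.938 1.118 2.298
v -2.261 0.898 2.203
v -2.443 0.547 2.128
v -2.443 0.147 2.089
v -2.261 -0.211 2.096
v -1.938 -0.446 2.147
v -1.549 -0.502 2.23
v 0.214 3.903 -2.051
v 0.802 3.555 -2.149
v 0.186 3.537 -0.929
v 0.898 3.812 -2.063
v 0.876 4.084 -1.975
v 0.739 4.325 -1.9
v 0.512 4.493 -1.851
v 0.233 4.559 -1.836
v -0.049 4.511 -1.859
v -0.286 4.359 -1.915
v -0.436 4.127 -1.994
v -0.473 3.857 -2.083
v -0.392 3.595 -2.167
v -0.206 3.386 -2.23
v 0.053 3.266 -2.263
v 0.34 3.257 -2.258
v 0.605 3.359 -2.218
v -1.664 -2.633 -2.51
v -0.783 -2.851 -2.626
v -2.037 -3.569 -3.594
v -1.156 -3.787 -3.71
v -1.595 -4.045 -2.95
v -1.364 -3.467 -2.28
v -1.456 -2.953 -3.94
v -1.225 -2.375 -3.27
v -0.654 -3.049 -3.51
v -0.74 -3.723 -2.898
v -2.08 -2.697 -3.322
v -2.166 -3.371 -2.71
v -1.19 -2.66 -2.473
v -1.63 -3.76 -3.747
v -1.887 -3.912 -3.301
v -1.37 -4.04 -3.369
v -1.532 -3.022 -2.269
v -1.014 -3.15 -2.337
v -1.492 -3.852 -2.528
v -1.806 -3.27 -3.883
v -1.288 -3.398 -3.951
v -1.45 -2.38 -2.851
v -0.933 -2.508 -2.919
v -1.328 -2.568 -3.692
v -0.597 -2.904 -3.06
v -0.817 -3.454 -3.698
v -0.993 -2.964 -3.833
v -0.857 -2.624 -3.439
v -0.648 -3.301 -2.701
v -0.867 -3.851 -3.338
v -1.125 -4.002 -2.891
v -0.989 -3.663 -2.497
v -0.572 -3.417 -3.22
v -1.953 -2.569 -2.882
v -2.172 -3.119 -3.519
v -1.831 -2.757 -3.723
v -1.695 -2.418 -3.329
v -2.003 -2.966 -2.522
v -2.223 -3.516 -3.16
v -1.963 -3.796 -2.781
v -1.827 -3.456 -2.387
v -2.248 -3.003 -3
f 2 1 4
f 2 4 3
f 4 1 5
f 4 5 3
f 5 1 6
f 5 6 3
f 6 1 7
f 6 7 3
f 7 1 8
f 7 8 3
f 8 1 9
f 8 9 3
f 9 1 10
f 9 10 3
f 10 1 11
f 10 11 3
f 11 1 12
f 11 12 3
f 12 1 13
f 12 13 3
f 13 1 14
f 13 14 3
f 14 1 15
f 14 15 3
f 15 1 16
f 15 16 3
f 16 1 2
f 16 2 3
f 18 17 20
f 18 20 19
f 20 17 21
f 20 21 19
f 21 17 22
f 21 22 19
f 22 17 23
f 22 23 19
f 23 17 24
f 23 24 19
f 24 17 25
f 24 25 19
f 25 17 26
f 25 26 19
f 26 17 27
f 26 27 19
f 27 17 28
f 27 28 19
f 28 17 29
f 28 29 19
f 29 17 30
f 29 30 19
f 30 17 31
f 30 31 19
f 31 17 18
f 31 18 19
f 33 32 35
f 33 35 34
f 35 32 36
f 35 36 34
f 36 32 37
f 36 37 34
f 37 32 38
f 37 38 34
f 38 32 39
f 38 39 34
f 39 32 40
f 39 40 34
f 40 32 41
f 40 41 34
f 41 32 42
f 41 42 34
f 42 32 43
f 42 43 34
f 43 32 44
f 43 44 34
f 44 32 45
f 44 45 34
f 45 32 46
f 45 46 34
f 46 32 47
f 46 47 34
f 47 32 48
f 47 48 34
f 48 32 33
f 48 33 34
f 49 86 65
f 86 60 89
f 65 89 54
f 86 89 65
f 49 65 61
f 65 54 66
f 61 66 50
f 65 66 61
f 49 61 70
f 61 50 71
f 70 71 56
f 61 71 70
f 49 70 82
f 70 56 85
f 82 85 59
f 70 85 82
f 49 82 86
f 82 59 90
f 86 90 60
f 82 90 86
f 50 66 77
f 66 54 80
f 77 80 58
f 66 80 77
f 54 89 67
f 89 60 88
f 67 88 53
f 89 88 67
f 60 90 87
f 90 59 83
f 87 83 51
f 90 83 87
f 59 85 84
f 85 56 72
f 84 72 55
f 85 72 84
f 56 71 76
f 71 50 73
f 76 73 57
f 71 73 76
f 52 78 64
f 78 58 79
f 64 79 53
f 78 79 64
f 52 64 62
f 64 53 63
f 62 63 51
f 64 63 62
f 52 62 69
f 62 51 68
f 69 68 55
f 62 68 69
f 52 69 74
f 69 55 75
f 74 75 57
f 69 75 74
f 52 74 78
f 74 57 81
f 78 81 58
f 74 81 78
f 53 79 67
f 79 58 80
f 67 80 54
f 79 80 67
f 51 63 87
f 63 53 88
f 87 88 60
f 63 88 87
f 55 68 84
f 68 51 83
f 84 83 59
f 68 83 84
f 57 75 76
f 75 55 72
f 76 72 56
f 75 72 76
f 58 81 77
f 81 57 73
f 77 73 50
f 81 73 77



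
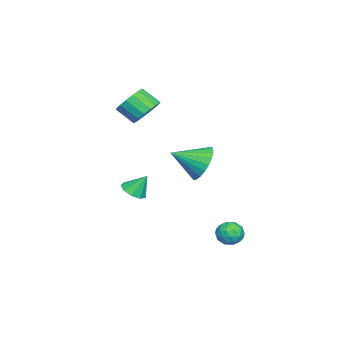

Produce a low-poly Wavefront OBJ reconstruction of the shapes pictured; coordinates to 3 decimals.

v 0.782 2.61 -1.386
v 1.138 2.893 -1.924
v 1.502 1.727 -1.376
v 1.858 2.01 -1.914
v 1.878 2.315 -1.279
v 1.433 2.861 -1.286
v 1.207 1.759 -2.014
v 0.762 2.305 -2.021
v 1.4 2.367 -2.313
v 1.815 2.711 -1.859
v 0.825 1.909 -1.441
v 1.24 2.253 -0.987
v 0.897 2.829 -1.656
v 1.743 1.791 -1.644
v 1.755 1.97 -1.271
v 1.964 2.136 -1.587
v 1.071 2.81 -1.281
v 1.279 2.977 -1.597
v 1.715 2.637 -1.218
v 1.361 1.643 -1.703
v 1.569 1.81 -2.019
v 0.676 2.484 -1.713
v 0.885 2.65 -2.029
v 0.925 1.983 -2.082
v 1.26 2.687 -2.201
v 1.683 2.167 -2.195
v 1.3 2.02 -2.254
v 1.039 2.341 -2.257
v 1.504 2.888 -1.934
v 1.927 2.369 -1.928
v 1.939 2.548 -1.555
v 1.677 2.869 -1.558
v 1.658 2.579 -2.162
v 0.713 2.251 -1.372
v 1.136 1.732 -1.366
v 0.963 1.751 -1.742
v 0.701 2.072 -1.745
v 0.957 2.453 -1.105
v 1.38 1.933 -1.099
v 1.601 2.279 -1.043
v 1.34 2.6 -1.046
v 0.982 2.041 -1.138
v 2.435 -1.814 0.926
v 3.096 -1.703 0.918
v 2.345 -1.206 1.874
v 2.879 -1.373 0.686
v 2.454 -1.249 0.566
v 2.02 -1.389 0.615
v 1.781 -1.728 0.809
v 1.847 -2.107 1.058
v 2.189 -2.349 1.245
v 2.646 -2.34 1.282
v 3.004 -2.085 1.153
v -3.463 -3.193 3.37
v -2.579 -3.334 3.286
v -2.652 -4.248 4.045
v -3.537 -4.107 4.13
v -2.608 -3.058 3.615
v -2.681 -3.971 4.375
v -2.833 -2.813 3.888
v -2.906 -3.726 4.648
v -3.203 -2.655 4.043
v -3.276 -3.568 4.802
v -3.633 -2.62 4.043
v -3.706 -3.533 4.803
v -4.023 -2.717 3.89
v -4.096 -3.63 4.649
v -4.286 -2.923 3.617
v -4.359 -3.836 4.376
v -4.36 -3.19 3.288
v -4.433 -4.104 4.047
v -4.228 -3.459 2.977
v -4.301 -4.372 3.737
v -3.922 -3.667 2.757
v -3.995 -4.58 3.517
v -3.511 -3.766 2.677
v -3.584 -4.679 3.437
v -3.088 -3.734 2.756
v -3.161 -4.647 3.516
v -2.752 -3.578 2.976
v -2.825 -4.491 3.735
v 1.028 0.931 2.398
v 1.523 0.678 1.543
v 1.612 -0.371 3.122
v 1.796 0.903 1.727
v 1.951 1.131 2.013
v 1.966 1.33 2.358
v 1.838 1.467 2.709
v 1.587 1.523 3.013
v 1.251 1.489 3.223
v 0.88 1.37 3.307
v 0.533 1.184 3.253
v 0.26 0.96 3.069
v 0.105 0.731 2.783
v 0.09 0.533 2.438
v 0.218 0.395 2.087
v 0.469 0.339 1.784
v 0.805 0.373 1.574
v 1.176 0.492 1.489
f 1 38 17
f 38 12 41
f 17 41 6
f 38 41 17
f 1 17 13
f 17 6 18
f 13 18 2
f 17 18 13
f 1 13 22
f 13 2 23
f 22 23 8
f 13 23 22
f 1 22 34
f 22 8 37
f 34 37 11
f 22 37 34
f 1 34 38
f 34 11 42
f 38 42 12
f 34 42 38
f 2 18 29
f 18 6 32
f 29 32 10
f 18 32 29
f 6 41 19
f 41 12 40
f 19 40 5
f 41 40 19
f 12 42 39
f 42 11 35
f 39 35 3
f 42 35 39
f 11 37 36
f 37 8 24
f 36 24 7
f 37 24 36
f 8 23 28
f 23 2 25
f 28 25 9
f 23 25 28
f 4 30 16
f 30 10 31
f 16 31 5
f 30 31 16
f 4 16 14
f 16 5 15
f 14 15 3
f 16 15 14
f 4 14 21
f 14 3 20
f 21 20 7
f 14 20 21
f 4 21 26
f 21 7 27
f 26 27 9
f 21 27 26
f 4 26 30
f 26 9 33
f 30 33 10
f 26 33 30
f 5 31 19
f 31 10 32
f 19 32 6
f 31 32 19
f 3 15 39
f 15 5 40
f 39 40 12
f 15 40 39
f 7 20 36
f 20 3 35
f 36 35 11
f 20 35 36
f 9 27 28
f 27 7 24
f 28 24 8
f 27 24 28
f 10 33 29
f 33 9 25
f 29 25 2
f 33 25 29
f 44 43 46
f 44 46 45
f 46 43 47
f 46 47 45
f 47 43 48
f 47 48 45
f 48 43 49
f 48 49 45
f 49 43 50
f 49 50 45
f 50 43 51
f 50 51 45
f 51 43 52
f 51 52 45
f 52 43 53
f 52 53 45
f 53 43 44
f 53 44 45
f 55 54 58
f 55 58 56
f 56 58 59
f 56 59 57
f 58 54 60
f 58 60 59
f 59 60 61
f 59 61 57
f 60 54 62
f 60 62 61
f 61 62 63
f 61 63 57
f 62 54 64
f 62 64 63
f 63 64 65
f 63 65 57
f 64 54 66
f 64 66 65
f 65 66 67
f 65 67 57
f 66 54 68
f 66 68 67
f 67 68 69
f 67 69 57
f 68 54 70
f 68 70 69
f 69 70 71
f 69 71 57
f 70 54 72
f 70 72 71
f 71 72 73
f 71 73 57
f 72 54 74
f 72 74 73
f 73 74 75
f 73 75 57
f 74 54 76
f 74 76 75
f 75 76 77
f 75 77 57
f 76 54 78
f 76 78 77
f 77 78 79
f 77 79 57
f 78 54 80
f 78 80 79
f 79 80 81
f 79 81 57
f 80 54 55
f 80 55 81
f 81 55 56
f 81 56 57
f 83 82 85
f 83 85 84
f 85 82 86
f 85 86 84
f 86 82 87
f 86 87 84
f 87 82 88
f 87 88 84
f 88 82 89
f 88 89 84
f 89 82 90
f 89 90 84
f 90 82 91
f 90 91 84
f 91 82 92
f 91 92 84
f 92 82 93
f 92 93 84
f 93 82 94
f 93 94 84
f 94 82 95
f 94 95 84
f 95 82 96
f 95 96 84
f 96 82 97
f 96 97 84
f 97 82 98
f 97 98 84
f 98 82 99
f 98 99 84
f 99 82 83
f 99 83 84



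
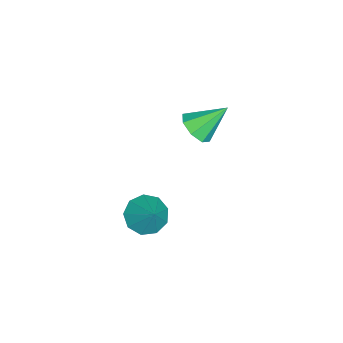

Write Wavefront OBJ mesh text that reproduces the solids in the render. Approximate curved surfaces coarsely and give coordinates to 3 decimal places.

v -2.745 -2.926 2.911
v -2.461 -3.291 3.396
v -3.115 -1.994 3.829
v -2.135 -2.955 3.187
v -2.166 -2.603 2.816
v -2.536 -2.44 2.501
v -3.028 -2.562 2.426
v -3.354 -2.897 2.635
v -3.323 -3.25 3.006
v -2.953 -3.413 3.321
v 1.183 -3.593 2.357
v 1.757 -3.616 1.939
v 1.817 -3.167 3.203
v 1.533 -3.188 1.891
v 1.145 -2.949 2.06
v 0.776 -3.012 2.369
v 0.597 -3.347 2.672
v 0.692 -3.797 2.827
v 1.018 -4.152 2.762
v 1.421 -4.245 2.508
v 1.713 -4.034 2.183
f 2 1 4
f 2 4 3
f 4 1 5
f 4 5 3
f 5 1 6
f 5 6 3
f 6 1 7
f 6 7 3
f 7 1 8
f 7 8 3
f 8 1 9
f 8 9 3
f 9 1 10
f 9 10 3
f 10 1 2
f 10 2 3
f 12 11 14
f 12 14 13
f 14 11 15
f 14 15 13
f 15 11 16
f 15 16 13
f 16 11 17
f 16 17 13
f 17 11 18
f 17 18 13
f 18 11 19
f 18 19 13
f 19 11 20
f 19 20 13
f 20 11 21
f 20 21 13
f 21 11 12
f 21 12 13



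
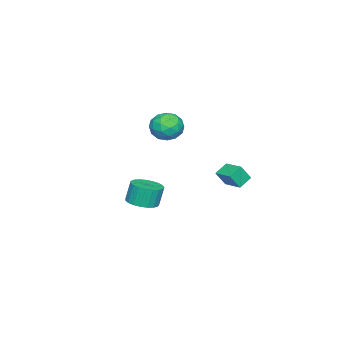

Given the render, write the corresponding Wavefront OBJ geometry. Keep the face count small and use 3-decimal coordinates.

v -3.833 3.052 -1.587
v -4.578 3.339 -1.129
v -3.26 4.16 -1.348
v -4.005 4.447 -0.891
v -3.435 2.653 -0.689
v -4.18 2.94 -0.232
v -2.862 3.761 -0.451
v -3.607 4.048 0.007
v 3.152 1.683 -0.031
v 3.991 1.643 0.151
v 3.748 1.818 1.313
v 2.908 1.857 1.131
v 3.945 1.992 0.089
v 3.702 2.167 1.251
v 3.762 2.288 0.006
v 3.518 2.462 1.168
v 3.473 2.479 -0.083
v 3.229 2.653 1.079
v 3.128 2.532 -0.163
v 2.885 2.707 0.999
v 2.788 2.439 -0.221
v 2.544 2.613 0.941
v 2.51 2.214 -0.245
v 2.267 2.389 0.917
v 2.344 1.898 -0.233
v 2.1 2.073 0.93
v 2.317 1.545 -0.185
v 2.074 1.719 0.977
v 2.434 1.215 -0.111
v 2.191 1.39 1.051
v 2.676 0.966 -0.023
v 2.432 1.141 1.139
v 3 0.842 0.063
v 2.756 1.016 1.225
v 3.35 0.862 0.134
v 3.106 1.037 1.296
v 3.665 1.025 0.175
v 3.422 1.199 1.337
v 3.892 1.301 0.181
v 3.649 1.475 1.343
v -2.26 0.916 2.104
v -1.665 0.371 2.675
v -3.515 0.049 2.585
v -2.92 -0.496 3.156
v -3.096 0.449 3.385
v -2.321 0.985 3.088
v -2.859 -0.565 2.172
v -2.084 -0.029 1.875
v -2.035 -0.544 2.717
v -2.182 0.083 3.467
v -2.998 0.337 1.793
v -3.145 0.964 2.543
v -1.853 0.72 2.348
v -3.327 -0.3 2.912
v -3.431 0.256 3.047
v -3.081 -0.064 3.383
v -2.238 1.081 2.59
v -1.888 0.761 2.926
v -2.729 0.806 3.343
v -3.292 -0.341 2.334
v -2.942 -0.661 2.67
v -2.099 0.484 1.877
v -1.749 0.164 2.213
v -2.451 -0.386 1.917
v -1.72 -0.138 2.708
v -2.458 -0.648 2.99
v -2.422 -0.689 2.412
v -1.967 -0.374 2.237
v -1.806 0.23 3.149
v -2.544 -0.28 3.431
v -2.647 0.276 3.566
v -2.192 0.591 3.391
v -2.024 -0.308 3.173
v -2.636 0.7 1.829
v -3.374 0.19 2.111
v -2.988 -0.171 1.869
v -2.533 0.144 1.694
v -2.722 1.068 2.27
v -3.46 0.558 2.552
v -3.213 0.794 3.023
v -2.758 1.109 2.848
v -3.156 0.728 2.087
f 2 4 1
f 5 2 1
f 1 4 3
f 3 5 1
f 2 8 4
f 6 2 5
f 6 8 2
f 4 8 3
f 7 5 3
f 3 8 7
f 7 6 5
f 8 6 7
f 10 9 13
f 10 13 11
f 11 13 14
f 11 14 12
f 13 9 15
f 13 15 14
f 14 15 16
f 14 16 12
f 15 9 17
f 15 17 16
f 16 17 18
f 16 18 12
f 17 9 19
f 17 19 18
f 18 19 20
f 18 20 12
f 19 9 21
f 19 21 20
f 20 21 22
f 20 22 12
f 21 9 23
f 21 23 22
f 22 23 24
f 22 24 12
f 23 9 25
f 23 25 24
f 24 25 26
f 24 26 12
f 25 9 27
f 25 27 26
f 26 27 28
f 26 28 12
f 27 9 29
f 27 29 28
f 28 29 30
f 28 30 12
f 29 9 31
f 29 31 30
f 30 31 32
f 30 32 12
f 31 9 33
f 31 33 32
f 32 33 34
f 32 34 12
f 33 9 35
f 33 35 34
f 34 35 36
f 34 36 12
f 35 9 37
f 35 37 36
f 36 37 38
f 36 38 12
f 37 9 39
f 37 39 38
f 38 39 40
f 38 40 12
f 39 9 10
f 39 10 40
f 40 10 11
f 40 11 12
f 41 78 57
f 78 52 81
f 57 81 46
f 78 81 57
f 41 57 53
f 57 46 58
f 53 58 42
f 57 58 53
f 41 53 62
f 53 42 63
f 62 63 48
f 53 63 62
f 41 62 74
f 62 48 77
f 74 77 51
f 62 77 74
f 41 74 78
f 74 51 82
f 78 82 52
f 74 82 78
f 42 58 69
f 58 46 72
f 69 72 50
f 58 72 69
f 46 81 59
f 81 52 80
f 59 80 45
f 81 80 59
f 52 82 79
f 82 51 75
f 79 75 43
f 82 75 79
f 51 77 76
f 77 48 64
f 76 64 47
f 77 64 76
f 48 63 68
f 63 42 65
f 68 65 49
f 63 65 68
f 44 70 56
f 70 50 71
f 56 71 45
f 70 71 56
f 44 56 54
f 56 45 55
f 54 55 43
f 56 55 54
f 44 54 61
f 54 43 60
f 61 60 47
f 54 60 61
f 44 61 66
f 61 47 67
f 66 67 49
f 61 67 66
f 44 66 70
f 66 49 73
f 70 73 50
f 66 73 70
f 45 71 59
f 71 50 72
f 59 72 46
f 71 72 59
f 43 55 79
f 55 45 80
f 79 80 52
f 55 80 79
f 47 60 76
f 60 43 75
f 76 75 51
f 60 75 76
f 49 67 68
f 67 47 64
f 68 64 48
f 67 64 68
f 50 73 69
f 73 49 65
f 69 65 42
f 73 65 69



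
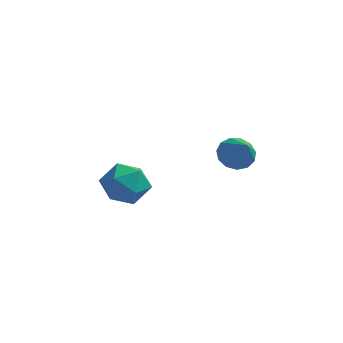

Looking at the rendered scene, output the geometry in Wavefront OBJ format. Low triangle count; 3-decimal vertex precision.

v -0.708 1.628 -2.724
v -0.021 1.74 -2.426
v -0.419 0.46 -2.954
v 0.268 0.572 -2.656
v -0.344 0.578 -2.21
v -0.523 1.299 -2.068
v 0.083 0.901 -3.312
v -0.096 1.622 -3.17
v 0.467 1.29 -2.789
v 0.204 1.09 -2.108
v -0.644 1.11 -3.272
v -0.907 0.91 -2.591
v 3.016 0.577 -0.621
v 3.483 0.671 -0.854
v 3.484 0.003 0.081
v 3.445 0.887 -0.652
v 3.271 1.005 -0.44
v 3.016 0.987 -0.286
v 2.761 0.839 -0.237
v 2.588 0.607 -0.311
v 2.55 0.366 -0.483
v 2.661 0.192 -0.699
v 2.884 0.14 -0.89
v 3.15 0.227 -0.996
v 3.373 0.425 -0.983
f 1 12 6
f 1 6 2
f 1 2 8
f 1 8 11
f 1 11 12
f 2 6 10
f 6 12 5
f 12 11 3
f 11 8 7
f 8 2 9
f 4 10 5
f 4 5 3
f 4 3 7
f 4 7 9
f 4 9 10
f 5 10 6
f 3 5 12
f 7 3 11
f 9 7 8
f 10 9 2
f 14 13 16
f 14 16 15
f 16 13 17
f 16 17 15
f 17 13 18
f 17 18 15
f 18 13 19
f 18 19 15
f 19 13 20
f 19 20 15
f 20 13 21
f 20 21 15
f 21 13 22
f 21 22 15
f 22 13 23
f 22 23 15
f 23 13 24
f 23 24 15
f 24 13 25
f 24 25 15
f 25 13 14
f 25 14 15



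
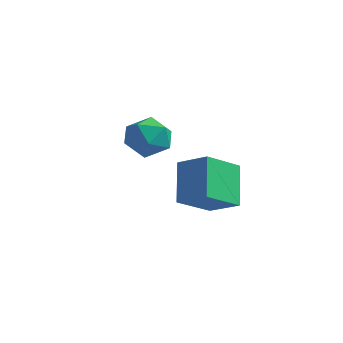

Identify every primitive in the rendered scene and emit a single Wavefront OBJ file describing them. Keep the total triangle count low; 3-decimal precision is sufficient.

v 1.993 1 -4.351
v 1.158 1.876 -2.771
v 2.099 2.648 -5.208
v 1.264 3.524 -3.628
v 3.316 1.216 -3.772
v 2.481 2.092 -2.192
v 3.422 2.864 -4.629
v 2.587 3.74 -3.049
v -1.738 4.441 -2.455
v -1.225 3.612 -1.936
v -2.815 3.268 -3.264
v -2.302 2.439 -2.745
v -2.932 3.143 -2.174
v -2.267 3.868 -1.674
v -1.773 3.012 -3.526
v -1.108 3.737 -3.026
v -1.247 2.729 -2.598
v -1.964 2.81 -1.762
v -2.076 4.07 -3.438
v -2.793 4.151 -2.602
f 2 4 1
f 5 2 1
f 1 4 3
f 3 5 1
f 2 8 4
f 6 2 5
f 6 8 2
f 4 8 3
f 7 5 3
f 3 8 7
f 7 6 5
f 8 6 7
f 9 20 14
f 9 14 10
f 9 10 16
f 9 16 19
f 9 19 20
f 10 14 18
f 14 20 13
f 20 19 11
f 19 16 15
f 16 10 17
f 12 18 13
f 12 13 11
f 12 11 15
f 12 15 17
f 12 17 18
f 13 18 14
f 11 13 20
f 15 11 19
f 17 15 16
f 18 17 10



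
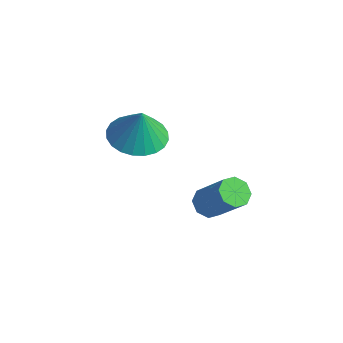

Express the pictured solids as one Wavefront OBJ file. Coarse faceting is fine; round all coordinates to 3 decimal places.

v 0.907 -0.87 2.555
v 1.558 -1.678 2.393
v 1.193 -0.91 3.905
v 1.812 -1.36 2.349
v 1.929 -0.967 2.335
v 1.89 -0.56 2.356
v 1.701 -0.2 2.406
v 1.391 0.058 2.48
v 1.008 0.175 2.565
v 0.609 0.132 2.648
v 0.255 -0.063 2.717
v 0.001 -0.381 2.762
v -0.115 -0.773 2.775
v -0.076 -1.181 2.755
v 0.113 -1.541 2.704
v 0.422 -1.799 2.631
v 0.806 -1.915 2.546
v 1.205 -1.873 2.463
v 2.392 0.992 -1.266
v 2.858 1.095 -1.678
v 4.074 1.152 -0.285
v 3.608 1.048 0.126
v 2.657 1.504 -1.519
v 3.873 1.561 -0.126
v 2.301 1.613 -1.213
v 3.517 1.67 0.18
v 1.998 1.357 -0.938
v 3.214 1.414 0.455
v 1.926 0.888 -0.855
v 3.142 0.945 0.538
v 2.127 0.479 -1.014
v 3.343 0.536 0.379
v 2.483 0.37 -1.32
v 3.699 0.427 0.073
v 2.786 0.626 -1.595
v 4.002 0.683 -0.202
f 2 1 4
f 2 4 3
f 4 1 5
f 4 5 3
f 5 1 6
f 5 6 3
f 6 1 7
f 6 7 3
f 7 1 8
f 7 8 3
f 8 1 9
f 8 9 3
f 9 1 10
f 9 10 3
f 10 1 11
f 10 11 3
f 11 1 12
f 11 12 3
f 12 1 13
f 12 13 3
f 13 1 14
f 13 14 3
f 14 1 15
f 14 15 3
f 15 1 16
f 15 16 3
f 16 1 17
f 16 17 3
f 17 1 18
f 17 18 3
f 18 1 2
f 18 2 3
f 20 19 23
f 20 23 21
f 21 23 24
f 21 24 22
f 23 19 25
f 23 25 24
f 24 25 26
f 24 26 22
f 25 19 27
f 25 27 26
f 26 27 28
f 26 28 22
f 27 19 29
f 27 29 28
f 28 29 30
f 28 30 22
f 29 19 31
f 29 31 30
f 30 31 32
f 30 32 22
f 31 19 33
f 31 33 32
f 32 33 34
f 32 34 22
f 33 19 35
f 33 35 34
f 34 35 36
f 34 36 22
f 35 19 20
f 35 20 36
f 36 20 21
f 36 21 22



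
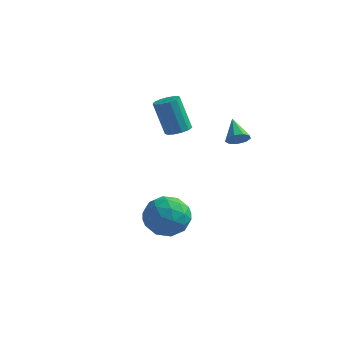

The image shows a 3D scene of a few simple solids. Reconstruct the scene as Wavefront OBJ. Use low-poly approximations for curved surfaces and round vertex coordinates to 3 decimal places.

v 2.569 -1.247 -1.095
v 3.547 -1.465 -1.694
v 1.833 -2.875 -1.706
v 2.811 -3.093 -2.305
v 2.824 -3.118 -1.138
v 3.279 -2.111 -0.761
v 2.101 -2.229 -2.639
v 2.556 -1.222 -2.262
v 3.258 -2.071 -2.649
v 3.704 -2.621 -1.721
v 1.676 -1.719 -1.679
v 2.122 -2.269 -0.751
v 3.123 -1.213 -1.341
v 2.257 -3.127 -2.059
v 2.265 -3.142 -1.373
v 2.839 -3.27 -1.725
v 2.965 -1.593 -0.793
v 3.54 -1.721 -1.145
v 3.114 -2.693 -0.817
v 1.84 -2.619 -2.255
v 2.415 -2.747 -2.607
v 2.541 -1.07 -1.675
v 3.115 -1.198 -2.027
v 2.266 -1.647 -2.583
v 3.528 -1.697 -2.254
v 3.095 -2.655 -2.613
v 2.678 -2.146 -2.81
v 2.945 -1.555 -2.588
v 3.79 -2.02 -1.709
v 3.357 -2.978 -2.068
v 3.365 -2.992 -1.382
v 3.632 -2.4 -1.16
v 3.62 -2.377 -2.27
v 2.023 -1.362 -1.332
v 1.59 -2.32 -1.691
v 1.748 -1.94 -2.24
v 2.015 -1.348 -2.018
v 2.285 -1.685 -0.787
v 1.852 -2.643 -1.146
v 2.435 -2.785 -0.812
v 2.702 -2.194 -0.59
v 1.76 -1.963 -1.13
v 3.905 3.272 0.626
v 4.387 3.645 0.588
v 3.255 4.188 1.374
v 4.125 3.717 0.271
v 3.76 3.582 0.121
v 3.464 3.301 0.206
v 3.374 3.007 0.488
v 3.532 2.837 0.835
v 3.866 2.87 1.083
v 4.218 3.092 1.118
v 4.423 3.398 0.922
v 0.865 3.465 0.454
v 1.472 3.646 0.673
v 0.781 3.816 2.445
v 0.175 3.635 2.226
v 1.295 3.964 0.573
v 0.605 4.135 2.346
v 0.982 4.124 0.436
v 0.292 4.295 2.208
v 0.632 4.075 0.304
v -0.059 4.245 2.077
v 0.356 3.832 0.22
v -0.335 4.002 1.992
v 0.241 3.472 0.21
v -0.449 3.642 1.982
v 0.325 3.11 0.277
v -0.366 3.28 2.05
v 0.58 2.861 0.401
v -0.11 3.031 2.173
v 0.926 2.803 0.541
v 0.235 2.974 2.313
v 1.252 2.956 0.653
v 0.562 3.126 2.426
v 1.456 3.27 0.703
v 0.765 3.44 2.475
f 1 38 17
f 38 12 41
f 17 41 6
f 38 41 17
f 1 17 13
f 17 6 18
f 13 18 2
f 17 18 13
f 1 13 22
f 13 2 23
f 22 23 8
f 13 23 22
f 1 22 34
f 22 8 37
f 34 37 11
f 22 37 34
f 1 34 38
f 34 11 42
f 38 42 12
f 34 42 38
f 2 18 29
f 18 6 32
f 29 32 10
f 18 32 29
f 6 41 19
f 41 12 40
f 19 40 5
f 41 40 19
f 12 42 39
f 42 11 35
f 39 35 3
f 42 35 39
f 11 37 36
f 37 8 24
f 36 24 7
f 37 24 36
f 8 23 28
f 23 2 25
f 28 25 9
f 23 25 28
f 4 30 16
f 30 10 31
f 16 31 5
f 30 31 16
f 4 16 14
f 16 5 15
f 14 15 3
f 16 15 14
f 4 14 21
f 14 3 20
f 21 20 7
f 14 20 21
f 4 21 26
f 21 7 27
f 26 27 9
f 21 27 26
f 4 26 30
f 26 9 33
f 30 33 10
f 26 33 30
f 5 31 19
f 31 10 32
f 19 32 6
f 31 32 19
f 3 15 39
f 15 5 40
f 39 40 12
f 15 40 39
f 7 20 36
f 20 3 35
f 36 35 11
f 20 35 36
f 9 27 28
f 27 7 24
f 28 24 8
f 27 24 28
f 10 33 29
f 33 9 25
f 29 25 2
f 33 25 29
f 44 43 46
f 44 46 45
f 46 43 47
f 46 47 45
f 47 43 48
f 47 48 45
f 48 43 49
f 48 49 45
f 49 43 50
f 49 50 45
f 50 43 51
f 50 51 45
f 51 43 52
f 51 52 45
f 52 43 53
f 52 53 45
f 53 43 44
f 53 44 45
f 55 54 58
f 55 58 56
f 56 58 59
f 56 59 57
f 58 54 60
f 58 60 59
f 59 60 61
f 59 61 57
f 60 54 62
f 60 62 61
f 61 62 63
f 61 63 57
f 62 54 64
f 62 64 63
f 63 64 65
f 63 65 57
f 64 54 66
f 64 66 65
f 65 66 67
f 65 67 57
f 66 54 68
f 66 68 67
f 67 68 69
f 67 69 57
f 68 54 70
f 68 70 69
f 69 70 71
f 69 71 57
f 70 54 72
f 70 72 71
f 71 72 73
f 71 73 57
f 72 54 74
f 72 74 73
f 73 74 75
f 73 75 57
f 74 54 76
f 74 76 75
f 75 76 77
f 75 77 57
f 76 54 55
f 76 55 77
f 77 55 56
f 77 56 57



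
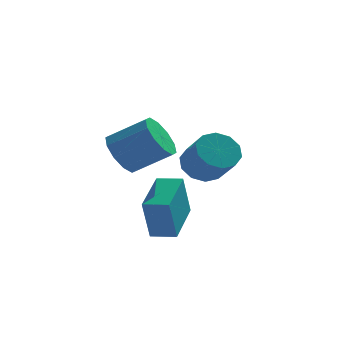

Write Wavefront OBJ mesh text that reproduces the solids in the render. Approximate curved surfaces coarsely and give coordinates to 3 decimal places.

v 0.758 0.003 -2.303
v 1.583 0.047 -2.658
v 2.088 -0.98 -1.613
v 1.262 -1.023 -1.257
v 1.547 0.434 -2.261
v 2.051 -0.592 -1.215
v 1.209 0.657 -1.879
v 1.713 -0.37 -0.833
v 0.698 0.63 -1.659
v 1.203 -0.397 -0.614
v 0.211 0.363 -1.685
v 0.715 -0.663 -0.64
v -0.068 -0.04 -1.947
v 0.437 -1.067 -0.902
v -0.031 -0.428 -2.345
v 0.473 -1.454 -1.299
v 0.307 -0.65 -2.727
v 0.811 -1.677 -1.681
v 0.817 -0.623 -2.946
v 1.322 -1.65 -1.901
v 1.305 -0.357 -2.92
v 1.809 -1.383 -1.875
v -1.391 -4.507 -3.921
v -1.676 -4.858 -2.272
v -0.795 -2.704 -3.434
v -1.08 -3.055 -1.785
v -0.5 -4.825 -3.835
v -0.785 -5.176 -2.186
v 0.096 -3.022 -3.348
v -0.189 -3.373 -1.699
v -2.257 -2.198 -0.906
v -1.903 -2.758 -1.601
v -0.529 -3.021 -0.689
v -0.883 -2.462 0.006
v -1.727 -2.201 -1.706
v -0.352 -2.464 -0.794
v -1.753 -1.643 -1.505
v -0.379 -1.906 -0.593
v -1.972 -1.298 -1.075
v -0.598 -1.561 -0.164
v -2.3 -1.296 -0.581
v -0.926 -1.559 0.331
v -2.611 -1.639 -0.211
v -1.237 -1.902 0.701
v -2.788 -2.196 -0.106
v -1.413 -2.459 0.806
v -2.761 -2.754 -0.307
v -1.387 -3.017 0.605
v -2.542 -3.099 -0.736
v -1.168 -3.362 0.175
v -2.214 -3.101 -1.231
v -0.84 -3.364 -0.319
f 2 1 5
f 2 5 3
f 3 5 6
f 3 6 4
f 5 1 7
f 5 7 6
f 6 7 8
f 6 8 4
f 7 1 9
f 7 9 8
f 8 9 10
f 8 10 4
f 9 1 11
f 9 11 10
f 10 11 12
f 10 12 4
f 11 1 13
f 11 13 12
f 12 13 14
f 12 14 4
f 13 1 15
f 13 15 14
f 14 15 16
f 14 16 4
f 15 1 17
f 15 17 16
f 16 17 18
f 16 18 4
f 17 1 19
f 17 19 18
f 18 19 20
f 18 20 4
f 19 1 21
f 19 21 20
f 20 21 22
f 20 22 4
f 21 1 2
f 21 2 22
f 22 2 3
f 22 3 4
f 24 26 23
f 27 24 23
f 23 26 25
f 25 27 23
f 24 30 26
f 28 24 27
f 28 30 24
f 26 30 25
f 29 27 25
f 25 30 29
f 29 28 27
f 30 28 29
f 32 31 35
f 32 35 33
f 33 35 36
f 33 36 34
f 35 31 37
f 35 37 36
f 36 37 38
f 36 38 34
f 37 31 39
f 37 39 38
f 38 39 40
f 38 40 34
f 39 31 41
f 39 41 40
f 40 41 42
f 40 42 34
f 41 31 43
f 41 43 42
f 42 43 44
f 42 44 34
f 43 31 45
f 43 45 44
f 44 45 46
f 44 46 34
f 45 31 47
f 45 47 46
f 46 47 48
f 46 48 34
f 47 31 49
f 47 49 48
f 48 49 50
f 48 50 34
f 49 31 51
f 49 51 50
f 50 51 52
f 50 52 34
f 51 31 32
f 51 32 52
f 52 32 33
f 52 33 34



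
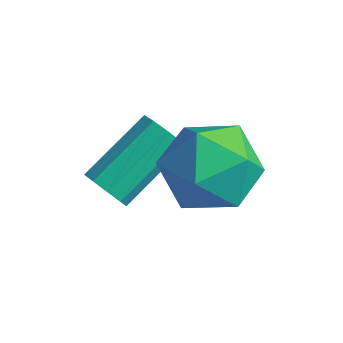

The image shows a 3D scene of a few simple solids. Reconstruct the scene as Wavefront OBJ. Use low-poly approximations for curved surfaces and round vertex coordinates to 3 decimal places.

v -2.703 -2.605 -0.59
v -2.378 -2.862 -0.184
v -2.211 -1.231 0.715
v -2.537 -0.975 0.31
v -2.147 -2.725 -0.476
v -1.98 -1.094 0.423
v -2.177 -2.531 -0.822
v -2.01 -0.901 0.078
v -2.453 -2.373 -1.058
v -2.286 -0.742 -0.159
v -2.846 -2.323 -1.076
v -2.679 -0.692 -0.176
v -3.173 -2.405 -0.866
v -3.006 -0.774 0.034
v -3.279 -2.581 -0.527
v -3.113 -0.95 0.373
v -3.117 -2.769 -0.217
v -2.95 -1.138 0.682
v -2.761 -2.88 -0.082
v -2.594 -1.249 0.818
v -0.96 -0.468 1.204
v -0.181 -0.584 0.329
v -1.659 -2.196 0.811
v -0.88 -2.312 -0.064
v -0.513 -2.314 1.055
v -0.081 -1.245 1.298
v -1.759 -1.535 -0.158
v -1.327 -0.466 0.085
v -0.675 -1.243 -0.513
v 0.095 -1.725 0.237
v -1.935 -1.055 0.903
v -1.165 -1.537 1.653
f 2 1 5
f 2 5 3
f 3 5 6
f 3 6 4
f 5 1 7
f 5 7 6
f 6 7 8
f 6 8 4
f 7 1 9
f 7 9 8
f 8 9 10
f 8 10 4
f 9 1 11
f 9 11 10
f 10 11 12
f 10 12 4
f 11 1 13
f 11 13 12
f 12 13 14
f 12 14 4
f 13 1 15
f 13 15 14
f 14 15 16
f 14 16 4
f 15 1 17
f 15 17 16
f 16 17 18
f 16 18 4
f 17 1 19
f 17 19 18
f 18 19 20
f 18 20 4
f 19 1 2
f 19 2 20
f 20 2 3
f 20 3 4
f 21 32 26
f 21 26 22
f 21 22 28
f 21 28 31
f 21 31 32
f 22 26 30
f 26 32 25
f 32 31 23
f 31 28 27
f 28 22 29
f 24 30 25
f 24 25 23
f 24 23 27
f 24 27 29
f 24 29 30
f 25 30 26
f 23 25 32
f 27 23 31
f 29 27 28
f 30 29 22

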